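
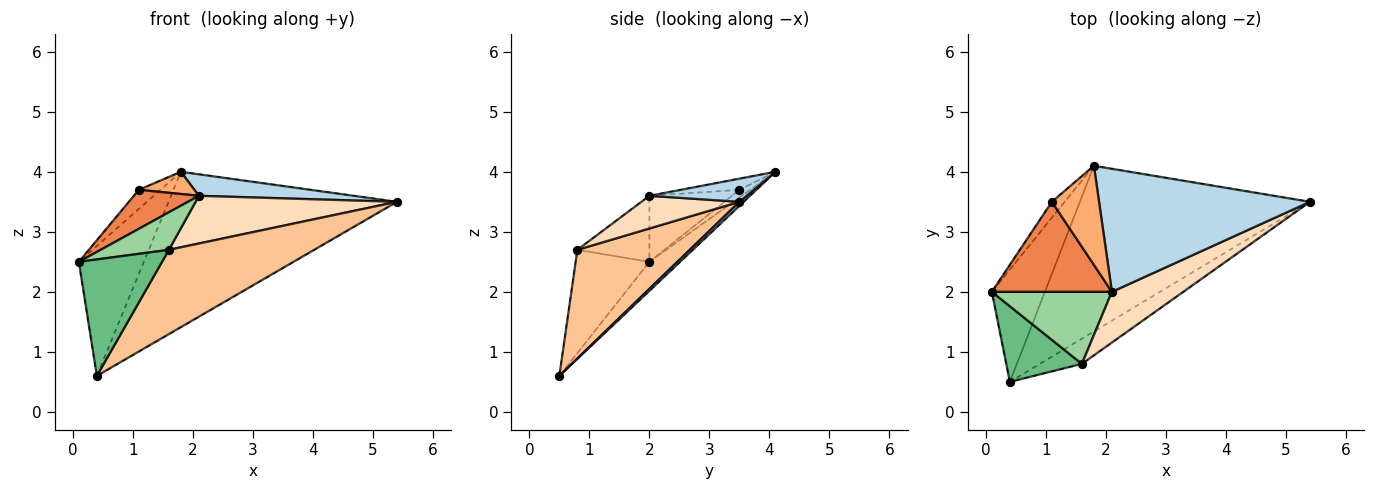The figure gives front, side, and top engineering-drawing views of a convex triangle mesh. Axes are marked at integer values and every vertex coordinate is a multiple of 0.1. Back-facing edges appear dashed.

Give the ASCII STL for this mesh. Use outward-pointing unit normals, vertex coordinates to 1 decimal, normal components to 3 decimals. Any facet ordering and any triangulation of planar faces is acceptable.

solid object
 facet normal -0.337 0.712 -0.616
  outer loop
   vertex 0.4 0.5 0.6
   vertex 0.1 2.0 2.5
   vertex 1.8 4.1 4.0
  endloop
 endfacet
 facet normal 0.013 0.684 -0.729
  outer loop
   vertex 0.4 0.5 0.6
   vertex 1.8 4.1 4.0
   vertex 5.4 3.5 3.5
  endloop
 endfacet
 facet normal 0.107 -0.171 0.979
  outer loop
   vertex 2.1 2.0 3.6
   vertex 5.4 3.5 3.5
   vertex 1.8 4.1 4.0
  endloop
 endfacet
 facet normal -0.359 0.717 -0.598
  outer loop
   vertex 1.1 3.5 3.7
   vertex 1.8 4.1 4.0
   vertex 0.1 2.0 2.5
  endloop
 endfacet
 facet normal -0.451 -0.355 0.819
  outer loop
   vertex 1.1 3.5 3.7
   vertex 0.1 2.0 2.5
   vertex 2.1 2.0 3.6
  endloop
 endfacet
 facet normal -0.225 -0.213 0.951
  outer loop
   vertex 1.1 3.5 3.7
   vertex 2.1 2.0 3.6
   vertex 1.8 4.1 4.0
  endloop
 endfacet
 facet normal 0.595 -0.770 -0.230
  outer loop
   vertex 1.6 0.8 2.7
   vertex 0.4 0.5 0.6
   vertex 5.4 3.5 3.5
  endloop
 endfacet
 facet normal 0.316 -0.650 0.691
  outer loop
   vertex 1.6 0.8 2.7
   vertex 5.4 3.5 3.5
   vertex 2.1 2.0 3.6
  endloop
 endfacet
 facet normal -0.597 -0.673 0.437
  outer loop
   vertex 1.6 0.8 2.7
   vertex 0.1 2.0 2.5
   vertex 0.4 0.5 0.6
  endloop
 endfacet
 facet normal -0.438 -0.415 0.797
  outer loop
   vertex 1.6 0.8 2.7
   vertex 2.1 2.0 3.6
   vertex 0.1 2.0 2.5
  endloop
 endfacet
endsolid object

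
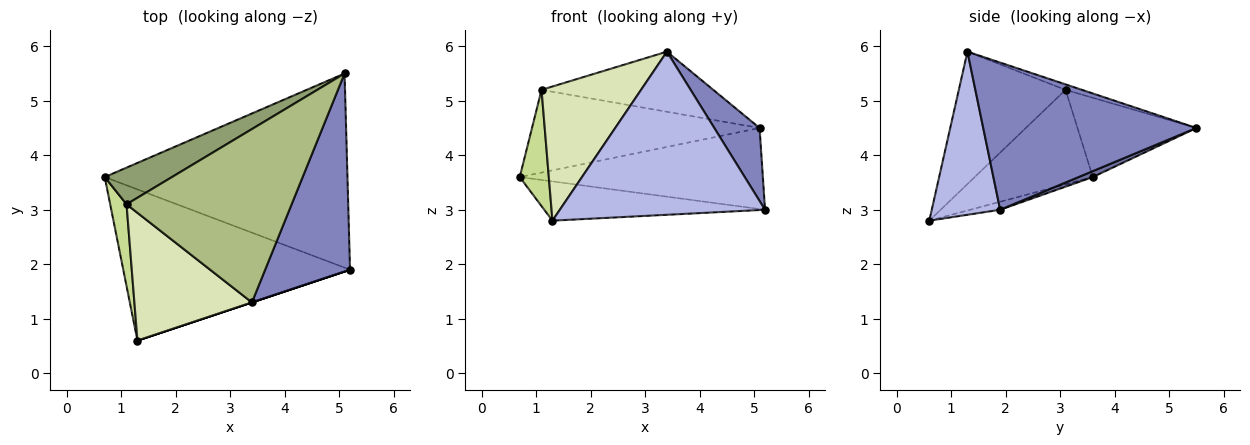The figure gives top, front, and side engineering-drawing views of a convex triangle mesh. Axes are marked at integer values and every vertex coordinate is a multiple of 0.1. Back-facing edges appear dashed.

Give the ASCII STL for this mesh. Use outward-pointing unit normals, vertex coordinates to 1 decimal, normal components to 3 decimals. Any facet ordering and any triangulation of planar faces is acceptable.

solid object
 facet normal 0.022 0.385 -0.923
  outer loop
   vertex 5.1 5.5 4.5
   vertex 5.2 1.9 3.0
   vertex 0.7 3.6 3.6
  endloop
 endfacet
 facet normal 0.852 -0.181 0.491
  outer loop
   vertex 3.4 1.3 5.9
   vertex 5.2 1.9 3.0
   vertex 5.1 5.5 4.5
  endloop
 endfacet
 facet normal -0.034 0.251 -0.967
  outer loop
   vertex 1.3 0.6 2.8
   vertex 0.7 3.6 3.6
   vertex 5.2 1.9 3.0
  endloop
 endfacet
 facet normal 0.316 -0.949 0.000
  outer loop
   vertex 1.3 0.6 2.8
   vertex 5.2 1.9 3.0
   vertex 3.4 1.3 5.9
  endloop
 endfacet
 facet normal -0.431 0.825 0.366
  outer loop
   vertex 1.1 3.1 5.2
   vertex 5.1 5.5 4.5
   vertex 0.7 3.6 3.6
  endloop
 endfacet
 facet normal -0.031 0.327 0.944
  outer loop
   vertex 1.1 3.1 5.2
   vertex 3.4 1.3 5.9
   vertex 5.1 5.5 4.5
  endloop
 endfacet
 facet normal -0.958 -0.236 0.166
  outer loop
   vertex 1.1 3.1 5.2
   vertex 0.7 3.6 3.6
   vertex 1.3 0.6 2.8
  endloop
 endfacet
 facet normal -0.613 -0.572 0.545
  outer loop
   vertex 1.1 3.1 5.2
   vertex 1.3 0.6 2.8
   vertex 3.4 1.3 5.9
  endloop
 endfacet
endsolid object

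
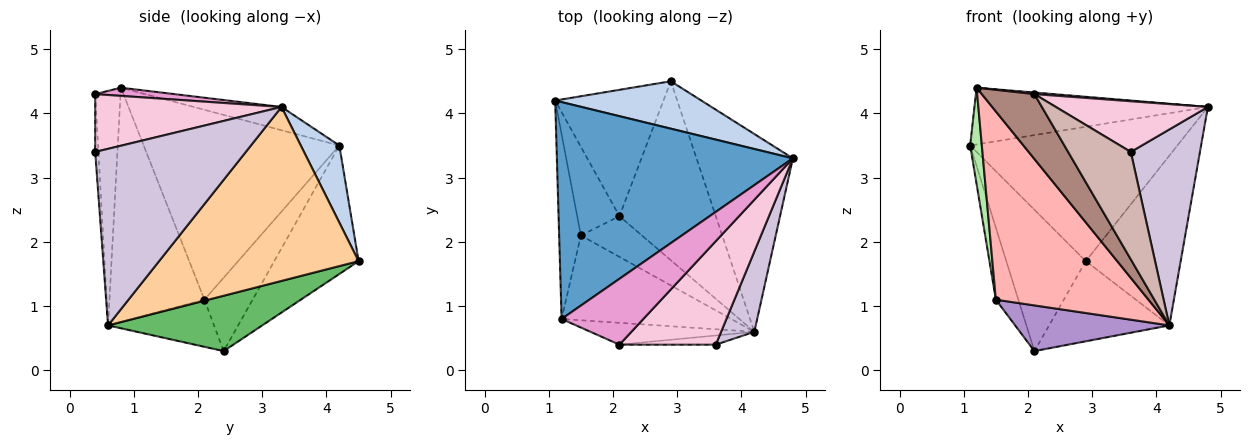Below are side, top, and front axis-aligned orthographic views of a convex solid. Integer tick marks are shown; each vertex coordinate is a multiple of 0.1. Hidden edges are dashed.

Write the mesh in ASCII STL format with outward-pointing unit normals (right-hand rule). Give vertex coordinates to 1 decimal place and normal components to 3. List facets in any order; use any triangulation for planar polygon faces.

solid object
 facet normal -0.095 0.252 0.963
  outer loop
   vertex 1.2 0.8 4.4
   vertex 4.8 3.3 4.1
   vertex 1.1 4.2 3.5
  endloop
 endfacet
 facet normal 0.173 0.929 0.328
  outer loop
   vertex 2.9 4.5 1.7
   vertex 1.1 4.2 3.5
   vertex 4.8 3.3 4.1
  endloop
 endfacet
 facet normal -0.620 0.585 -0.523
  outer loop
   vertex 2.9 4.5 1.7
   vertex 2.1 2.4 0.3
   vertex 1.1 4.2 3.5
  endloop
 endfacet
 facet normal 0.808 0.384 -0.447
  outer loop
   vertex 2.9 4.5 1.7
   vertex 4.8 3.3 4.1
   vertex 4.2 0.6 0.7
  endloop
 endfacet
 facet normal 0.464 0.362 -0.808
  outer loop
   vertex 2.9 4.5 1.7
   vertex 4.2 0.6 0.7
   vertex 2.1 2.4 0.3
  endloop
 endfacet
 facet normal -0.992 -0.059 -0.113
  outer loop
   vertex 1.5 2.1 1.1
   vertex 1.2 0.8 4.4
   vertex 1.1 4.2 3.5
  endloop
 endfacet
 facet normal -0.804 0.375 -0.462
  outer loop
   vertex 1.5 2.1 1.1
   vertex 1.1 4.2 3.5
   vertex 2.1 2.4 0.3
  endloop
 endfacet
 facet normal -0.493 -0.793 -0.357
  outer loop
   vertex 1.5 2.1 1.1
   vertex 4.2 0.6 0.7
   vertex 1.2 0.8 4.4
  endloop
 endfacet
 facet normal -0.457 -0.664 -0.592
  outer loop
   vertex 1.5 2.1 1.1
   vertex 2.1 2.4 0.3
   vertex 4.2 0.6 0.7
  endloop
 endfacet
 facet normal 0.896 -0.411 0.169
  outer loop
   vertex 3.6 0.4 3.4
   vertex 4.2 0.6 0.7
   vertex 4.8 3.3 4.1
  endloop
 endfacet
 facet normal -0.415 -0.862 -0.290
  outer loop
   vertex 2.1 0.4 4.3
   vertex 1.2 0.8 4.4
   vertex 4.2 0.6 0.7
  endloop
 endfacet
 facet normal -0.051 -0.995 -0.085
  outer loop
   vertex 2.1 0.4 4.3
   vertex 4.2 0.6 0.7
   vertex 3.6 0.4 3.4
  endloop
 endfacet
 facet normal 0.100 -0.024 0.995
  outer loop
   vertex 2.1 0.4 4.3
   vertex 4.8 3.3 4.1
   vertex 1.2 0.8 4.4
  endloop
 endfacet
 facet normal 0.474 -0.387 0.791
  outer loop
   vertex 2.1 0.4 4.3
   vertex 3.6 0.4 3.4
   vertex 4.8 3.3 4.1
  endloop
 endfacet
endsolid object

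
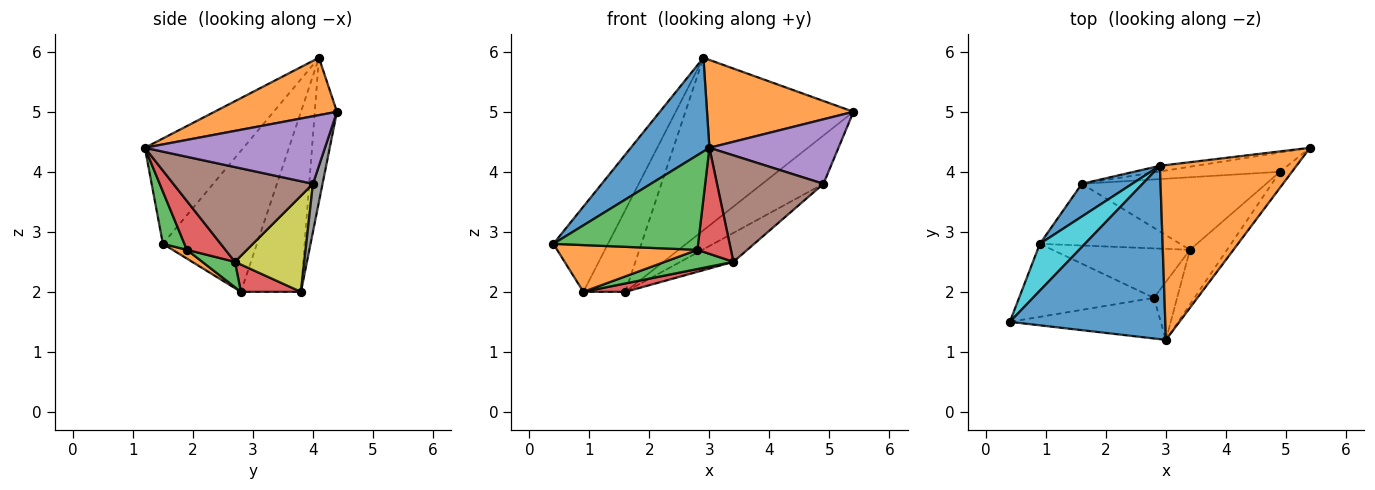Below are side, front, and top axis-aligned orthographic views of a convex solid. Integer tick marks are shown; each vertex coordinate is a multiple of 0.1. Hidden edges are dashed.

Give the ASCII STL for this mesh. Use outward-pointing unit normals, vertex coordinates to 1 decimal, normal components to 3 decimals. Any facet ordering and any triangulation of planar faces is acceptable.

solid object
 facet normal -0.512 -0.408 0.756
  outer loop
   vertex 2.9 4.1 5.9
   vertex 0.4 1.5 2.8
   vertex 3.0 1.2 4.4
  endloop
 endfacet
 facet normal 0.352 -0.421 0.836
  outer loop
   vertex 2.9 4.1 5.9
   vertex 3.0 1.2 4.4
   vertex 5.4 4.4 5.0
  endloop
 endfacet
 facet normal 0.135 -0.910 -0.391
  outer loop
   vertex 2.8 1.9 2.7
   vertex 3.0 1.2 4.4
   vertex 0.4 1.5 2.8
  endloop
 endfacet
 facet normal 0.711 -0.617 -0.338
  outer loop
   vertex 2.8 1.9 2.7
   vertex 3.4 2.7 2.5
   vertex 3.0 1.2 4.4
  endloop
 endfacet
 facet normal 0.804 -0.577 -0.143
  outer loop
   vertex 4.9 4.0 3.8
   vertex 5.4 4.4 5.0
   vertex 3.0 1.2 4.4
  endloop
 endfacet
 facet normal 0.759 -0.579 -0.297
  outer loop
   vertex 4.9 4.0 3.8
   vertex 3.0 1.2 4.4
   vertex 3.4 2.7 2.5
  endloop
 endfacet
 facet normal -0.131 0.991 -0.033
  outer loop
   vertex 1.6 3.8 2.0
   vertex 2.9 4.1 5.9
   vertex 5.4 4.4 5.0
  endloop
 endfacet
 facet normal 0.144 0.919 -0.366
  outer loop
   vertex 1.6 3.8 2.0
   vertex 5.4 4.4 5.0
   vertex 4.9 4.0 3.8
  endloop
 endfacet
 facet normal 0.436 0.333 -0.836
  outer loop
   vertex 1.6 3.8 2.0
   vertex 4.9 4.0 3.8
   vertex 3.4 2.7 2.5
  endloop
 endfacet
 facet normal -0.833 0.484 0.266
  outer loop
   vertex 0.9 2.8 2.0
   vertex 0.4 1.5 2.8
   vertex 2.9 4.1 5.9
  endloop
 endfacet
 facet normal -0.799 0.559 0.223
  outer loop
   vertex 0.9 2.8 2.0
   vertex 2.9 4.1 5.9
   vertex 1.6 3.8 2.0
  endloop
 endfacet
 facet normal 0.055 -0.538 -0.841
  outer loop
   vertex 0.9 2.8 2.0
   vertex 2.8 1.9 2.7
   vertex 0.4 1.5 2.8
  endloop
 endfacet
 facet normal 0.169 -0.357 -0.919
  outer loop
   vertex 0.9 2.8 2.0
   vertex 3.4 2.7 2.5
   vertex 2.8 1.9 2.7
  endloop
 endfacet
 facet normal 0.189 -0.133 -0.973
  outer loop
   vertex 0.9 2.8 2.0
   vertex 1.6 3.8 2.0
   vertex 3.4 2.7 2.5
  endloop
 endfacet
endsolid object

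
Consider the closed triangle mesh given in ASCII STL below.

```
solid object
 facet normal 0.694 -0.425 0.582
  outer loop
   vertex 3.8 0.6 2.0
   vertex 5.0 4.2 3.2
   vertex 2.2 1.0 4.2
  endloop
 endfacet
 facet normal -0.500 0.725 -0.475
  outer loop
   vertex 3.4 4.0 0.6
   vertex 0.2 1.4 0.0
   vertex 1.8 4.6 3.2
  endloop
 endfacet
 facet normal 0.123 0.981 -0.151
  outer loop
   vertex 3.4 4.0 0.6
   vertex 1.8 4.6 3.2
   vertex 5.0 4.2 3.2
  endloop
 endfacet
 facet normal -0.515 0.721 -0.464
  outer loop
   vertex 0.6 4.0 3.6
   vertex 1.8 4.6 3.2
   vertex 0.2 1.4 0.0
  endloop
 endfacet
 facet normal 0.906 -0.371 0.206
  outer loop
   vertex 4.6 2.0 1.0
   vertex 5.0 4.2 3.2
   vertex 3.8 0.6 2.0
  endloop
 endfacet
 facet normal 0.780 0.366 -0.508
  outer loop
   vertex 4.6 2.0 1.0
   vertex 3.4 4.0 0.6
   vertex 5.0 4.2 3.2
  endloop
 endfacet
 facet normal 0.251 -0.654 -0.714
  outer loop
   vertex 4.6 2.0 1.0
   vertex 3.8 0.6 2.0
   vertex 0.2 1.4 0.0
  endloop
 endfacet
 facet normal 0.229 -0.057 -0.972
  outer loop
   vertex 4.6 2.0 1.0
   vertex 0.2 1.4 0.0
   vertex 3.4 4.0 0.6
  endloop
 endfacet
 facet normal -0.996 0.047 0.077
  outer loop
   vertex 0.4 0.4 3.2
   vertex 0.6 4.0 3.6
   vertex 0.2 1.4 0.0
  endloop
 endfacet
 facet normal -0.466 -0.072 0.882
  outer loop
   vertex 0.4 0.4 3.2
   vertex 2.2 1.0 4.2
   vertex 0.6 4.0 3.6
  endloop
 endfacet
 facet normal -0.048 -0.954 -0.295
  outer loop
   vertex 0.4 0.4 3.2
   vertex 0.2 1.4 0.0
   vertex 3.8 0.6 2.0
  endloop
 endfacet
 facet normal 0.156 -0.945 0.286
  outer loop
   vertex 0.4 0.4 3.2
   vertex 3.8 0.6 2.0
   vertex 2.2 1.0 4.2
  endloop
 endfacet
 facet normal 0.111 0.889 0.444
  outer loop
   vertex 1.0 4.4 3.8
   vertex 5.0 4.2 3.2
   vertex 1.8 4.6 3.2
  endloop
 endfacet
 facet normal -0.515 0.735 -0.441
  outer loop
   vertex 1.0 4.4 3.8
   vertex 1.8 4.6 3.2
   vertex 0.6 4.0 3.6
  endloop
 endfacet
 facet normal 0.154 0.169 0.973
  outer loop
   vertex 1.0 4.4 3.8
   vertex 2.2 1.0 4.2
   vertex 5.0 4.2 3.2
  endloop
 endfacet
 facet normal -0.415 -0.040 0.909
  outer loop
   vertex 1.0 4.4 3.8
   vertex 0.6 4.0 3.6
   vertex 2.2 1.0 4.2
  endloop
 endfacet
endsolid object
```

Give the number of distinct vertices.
10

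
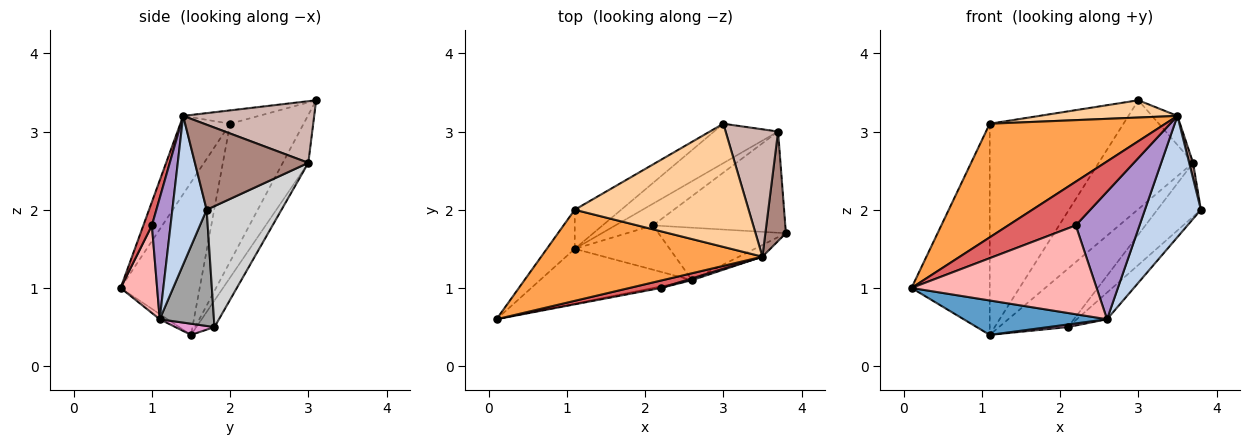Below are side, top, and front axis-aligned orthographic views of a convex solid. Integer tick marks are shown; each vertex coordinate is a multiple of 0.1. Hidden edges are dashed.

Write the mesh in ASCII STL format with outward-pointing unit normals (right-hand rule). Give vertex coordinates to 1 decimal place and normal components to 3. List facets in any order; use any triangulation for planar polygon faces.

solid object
 facet normal -0.029 -0.532 -0.846
  outer loop
   vertex 2.6 1.1 0.6
   vertex 0.1 0.6 1.0
   vertex 1.1 1.5 0.4
  endloop
 endfacet
 facet normal 0.521 -0.850 -0.082
  outer loop
   vertex 2.6 1.1 0.6
   vertex 3.8 1.7 2.0
   vertex 3.5 1.4 3.2
  endloop
 endfacet
 facet normal -0.216 -0.762 0.611
  outer loop
   vertex 1.1 2.0 3.1
   vertex 0.1 0.6 1.0
   vertex 3.5 1.4 3.2
  endloop
 endfacet
 facet normal -0.076 -0.138 0.987
  outer loop
   vertex 1.1 2.0 3.1
   vertex 3.5 1.4 3.2
   vertex 3.0 3.1 3.4
  endloop
 endfacet
 facet normal -0.705 0.697 -0.129
  outer loop
   vertex 1.1 2.0 3.1
   vertex 1.1 1.5 0.4
   vertex 0.1 0.6 1.0
  endloop
 endfacet
 facet normal -0.476 0.865 -0.160
  outer loop
   vertex 1.1 2.0 3.1
   vertex 3.0 3.1 3.4
   vertex 1.1 1.5 0.4
  endloop
 endfacet
 facet normal 0.124 -0.979 0.165
  outer loop
   vertex 2.2 1.0 1.8
   vertex 3.5 1.4 3.2
   vertex 0.1 0.6 1.0
  endloop
 endfacet
 facet normal 0.193 -0.981 -0.017
  outer loop
   vertex 2.2 1.0 1.8
   vertex 0.1 0.6 1.0
   vertex 2.6 1.1 0.6
  endloop
 endfacet
 facet normal 0.281 -0.960 0.014
  outer loop
   vertex 2.2 1.0 1.8
   vertex 2.6 1.1 0.6
   vertex 3.5 1.4 3.2
  endloop
 endfacet
 facet normal -0.247 0.911 -0.330
  outer loop
   vertex 3.7 3.0 2.6
   vertex 1.1 1.5 0.4
   vertex 3.0 3.1 3.4
  endloop
 endfacet
 facet normal 0.972 -0.034 0.235
  outer loop
   vertex 3.7 3.0 2.6
   vertex 3.5 1.4 3.2
   vertex 3.8 1.7 2.0
  endloop
 endfacet
 facet normal 0.753 0.146 0.641
  outer loop
   vertex 3.7 3.0 2.6
   vertex 3.0 3.1 3.4
   vertex 3.5 1.4 3.2
  endloop
 endfacet
 facet normal 0.117 -0.058 -0.991
  outer loop
   vertex 2.1 1.8 0.5
   vertex 2.6 1.1 0.6
   vertex 1.1 1.5 0.4
  endloop
 endfacet
 facet normal -0.239 0.910 -0.338
  outer loop
   vertex 2.1 1.8 0.5
   vertex 1.1 1.5 0.4
   vertex 3.7 3.0 2.6
  endloop
 endfacet
 facet normal 0.631 0.352 -0.692
  outer loop
   vertex 2.1 1.8 0.5
   vertex 3.8 1.7 2.0
   vertex 2.6 1.1 0.6
  endloop
 endfacet
 facet normal 0.628 0.365 -0.687
  outer loop
   vertex 2.1 1.8 0.5
   vertex 3.7 3.0 2.6
   vertex 3.8 1.7 2.0
  endloop
 endfacet
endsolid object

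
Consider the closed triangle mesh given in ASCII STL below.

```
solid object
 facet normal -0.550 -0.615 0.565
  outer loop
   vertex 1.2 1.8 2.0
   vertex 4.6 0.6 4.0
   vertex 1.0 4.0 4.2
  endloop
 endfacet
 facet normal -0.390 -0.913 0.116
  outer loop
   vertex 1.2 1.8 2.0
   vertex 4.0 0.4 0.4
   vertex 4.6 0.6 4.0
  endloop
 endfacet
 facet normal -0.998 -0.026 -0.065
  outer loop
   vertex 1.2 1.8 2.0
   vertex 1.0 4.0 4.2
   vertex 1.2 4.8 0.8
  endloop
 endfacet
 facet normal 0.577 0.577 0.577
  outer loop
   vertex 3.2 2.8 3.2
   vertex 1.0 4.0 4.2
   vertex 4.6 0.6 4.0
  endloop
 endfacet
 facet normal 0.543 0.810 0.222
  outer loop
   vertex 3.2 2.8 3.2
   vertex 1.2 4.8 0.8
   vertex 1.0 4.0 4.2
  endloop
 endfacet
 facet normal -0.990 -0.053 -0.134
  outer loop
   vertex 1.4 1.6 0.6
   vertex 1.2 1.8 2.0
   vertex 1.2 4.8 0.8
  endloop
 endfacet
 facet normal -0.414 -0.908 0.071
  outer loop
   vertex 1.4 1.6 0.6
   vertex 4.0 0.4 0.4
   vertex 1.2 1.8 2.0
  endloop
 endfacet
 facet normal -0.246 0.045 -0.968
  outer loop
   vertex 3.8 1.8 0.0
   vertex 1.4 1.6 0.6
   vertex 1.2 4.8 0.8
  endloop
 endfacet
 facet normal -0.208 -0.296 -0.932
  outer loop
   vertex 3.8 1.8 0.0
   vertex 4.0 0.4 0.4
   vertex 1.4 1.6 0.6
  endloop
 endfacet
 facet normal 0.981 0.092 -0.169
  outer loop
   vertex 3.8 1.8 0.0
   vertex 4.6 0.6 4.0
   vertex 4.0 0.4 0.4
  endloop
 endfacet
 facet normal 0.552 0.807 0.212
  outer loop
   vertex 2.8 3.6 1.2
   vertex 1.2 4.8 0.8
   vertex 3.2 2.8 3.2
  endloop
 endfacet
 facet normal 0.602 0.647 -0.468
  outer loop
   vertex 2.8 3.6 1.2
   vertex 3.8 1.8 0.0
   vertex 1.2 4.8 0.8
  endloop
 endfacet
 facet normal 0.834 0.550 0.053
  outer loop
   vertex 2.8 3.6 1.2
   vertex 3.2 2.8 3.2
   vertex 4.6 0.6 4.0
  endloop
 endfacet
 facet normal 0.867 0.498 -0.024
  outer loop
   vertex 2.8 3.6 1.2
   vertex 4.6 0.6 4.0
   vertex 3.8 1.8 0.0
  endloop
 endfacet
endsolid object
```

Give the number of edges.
21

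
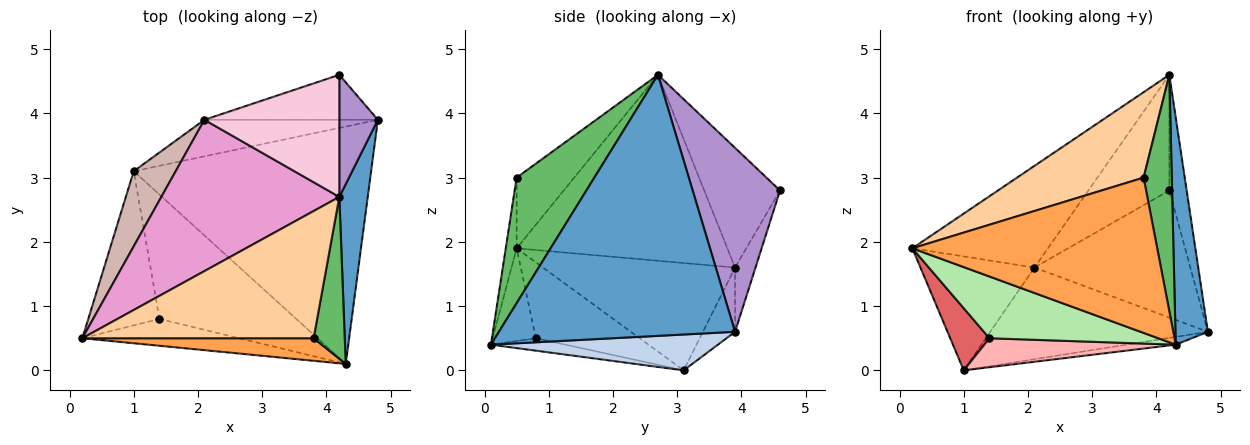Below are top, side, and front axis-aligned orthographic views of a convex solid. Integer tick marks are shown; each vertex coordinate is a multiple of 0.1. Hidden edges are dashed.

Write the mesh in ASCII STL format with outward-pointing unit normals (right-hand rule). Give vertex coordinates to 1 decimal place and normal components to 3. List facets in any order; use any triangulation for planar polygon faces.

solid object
 facet normal 0.985 -0.135 0.107
  outer loop
   vertex 4.2 2.7 4.6
   vertex 4.3 0.1 0.4
   vertex 4.8 3.9 0.6
  endloop
 endfacet
 facet normal 0.149 0.032 -0.988
  outer loop
   vertex 1.0 3.1 0.0
   vertex 4.8 3.9 0.6
   vertex 4.3 0.1 0.4
  endloop
 endfacet
 facet normal -0.044 -0.989 0.144
  outer loop
   vertex 3.8 0.5 3.0
   vertex 0.2 0.5 1.9
   vertex 4.3 0.1 0.4
  endloop
 endfacet
 facet normal -0.246 -0.540 0.805
  outer loop
   vertex 3.8 0.5 3.0
   vertex 4.2 2.7 4.6
   vertex 0.2 0.5 1.9
  endloop
 endfacet
 facet normal 0.916 -0.332 0.227
  outer loop
   vertex 3.8 0.5 3.0
   vertex 4.3 0.1 0.4
   vertex 4.2 2.7 4.6
  endloop
 endfacet
 facet normal -0.229 -0.893 -0.388
  outer loop
   vertex 1.4 0.8 0.5
   vertex 4.3 0.1 0.4
   vertex 0.2 0.5 1.9
  endloop
 endfacet
 facet normal -0.703 -0.266 -0.660
  outer loop
   vertex 1.4 0.8 0.5
   vertex 0.2 0.5 1.9
   vertex 1.0 3.1 0.0
  endloop
 endfacet
 facet normal -0.088 -0.226 -0.970
  outer loop
   vertex 1.4 0.8 0.5
   vertex 1.0 3.1 0.0
   vertex 4.3 0.1 0.4
  endloop
 endfacet
 facet normal 0.961 0.191 0.201
  outer loop
   vertex 4.2 4.6 2.8
   vertex 4.2 2.7 4.6
   vertex 4.8 3.9 0.6
  endloop
 endfacet
 facet normal -0.136 0.920 -0.367
  outer loop
   vertex 2.1 3.9 1.6
   vertex 4.8 3.9 0.6
   vertex 1.0 3.1 0.0
  endloop
 endfacet
 facet normal -0.123 0.936 -0.331
  outer loop
   vertex 2.1 3.9 1.6
   vertex 4.2 4.6 2.8
   vertex 4.8 3.9 0.6
  endloop
 endfacet
 facet normal -0.815 0.484 0.319
  outer loop
   vertex 2.1 3.9 1.6
   vertex 1.0 3.1 0.0
   vertex 0.2 0.5 1.9
  endloop
 endfacet
 facet normal -0.655 0.421 0.627
  outer loop
   vertex 2.1 3.9 1.6
   vertex 0.2 0.5 1.9
   vertex 4.2 2.7 4.6
  endloop
 endfacet
 facet normal -0.541 0.578 0.610
  outer loop
   vertex 2.1 3.9 1.6
   vertex 4.2 2.7 4.6
   vertex 4.2 4.6 2.8
  endloop
 endfacet
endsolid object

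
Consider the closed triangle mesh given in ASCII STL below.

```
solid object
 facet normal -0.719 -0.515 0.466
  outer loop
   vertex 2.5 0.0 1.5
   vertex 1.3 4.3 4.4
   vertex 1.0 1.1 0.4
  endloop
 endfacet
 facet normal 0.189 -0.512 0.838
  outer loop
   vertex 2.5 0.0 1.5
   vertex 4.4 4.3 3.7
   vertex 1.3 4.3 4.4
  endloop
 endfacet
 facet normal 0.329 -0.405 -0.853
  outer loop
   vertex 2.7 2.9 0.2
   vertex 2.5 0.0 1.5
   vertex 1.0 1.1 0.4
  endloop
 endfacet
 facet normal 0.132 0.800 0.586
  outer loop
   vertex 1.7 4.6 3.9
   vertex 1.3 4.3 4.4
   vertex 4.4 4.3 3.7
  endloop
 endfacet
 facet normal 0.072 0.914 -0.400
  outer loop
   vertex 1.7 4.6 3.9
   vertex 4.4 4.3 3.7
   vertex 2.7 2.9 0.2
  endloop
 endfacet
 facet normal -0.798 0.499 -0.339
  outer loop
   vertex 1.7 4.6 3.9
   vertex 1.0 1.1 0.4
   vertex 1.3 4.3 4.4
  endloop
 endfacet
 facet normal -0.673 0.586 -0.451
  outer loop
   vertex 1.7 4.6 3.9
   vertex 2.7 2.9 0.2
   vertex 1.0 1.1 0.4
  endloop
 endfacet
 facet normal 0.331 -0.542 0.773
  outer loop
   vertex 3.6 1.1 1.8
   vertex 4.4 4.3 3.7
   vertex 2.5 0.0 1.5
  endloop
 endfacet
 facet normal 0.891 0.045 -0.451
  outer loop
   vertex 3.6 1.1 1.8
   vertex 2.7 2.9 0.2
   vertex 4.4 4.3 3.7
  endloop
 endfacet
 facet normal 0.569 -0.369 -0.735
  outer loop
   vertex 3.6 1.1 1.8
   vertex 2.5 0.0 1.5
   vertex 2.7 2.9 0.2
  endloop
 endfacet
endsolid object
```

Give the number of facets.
10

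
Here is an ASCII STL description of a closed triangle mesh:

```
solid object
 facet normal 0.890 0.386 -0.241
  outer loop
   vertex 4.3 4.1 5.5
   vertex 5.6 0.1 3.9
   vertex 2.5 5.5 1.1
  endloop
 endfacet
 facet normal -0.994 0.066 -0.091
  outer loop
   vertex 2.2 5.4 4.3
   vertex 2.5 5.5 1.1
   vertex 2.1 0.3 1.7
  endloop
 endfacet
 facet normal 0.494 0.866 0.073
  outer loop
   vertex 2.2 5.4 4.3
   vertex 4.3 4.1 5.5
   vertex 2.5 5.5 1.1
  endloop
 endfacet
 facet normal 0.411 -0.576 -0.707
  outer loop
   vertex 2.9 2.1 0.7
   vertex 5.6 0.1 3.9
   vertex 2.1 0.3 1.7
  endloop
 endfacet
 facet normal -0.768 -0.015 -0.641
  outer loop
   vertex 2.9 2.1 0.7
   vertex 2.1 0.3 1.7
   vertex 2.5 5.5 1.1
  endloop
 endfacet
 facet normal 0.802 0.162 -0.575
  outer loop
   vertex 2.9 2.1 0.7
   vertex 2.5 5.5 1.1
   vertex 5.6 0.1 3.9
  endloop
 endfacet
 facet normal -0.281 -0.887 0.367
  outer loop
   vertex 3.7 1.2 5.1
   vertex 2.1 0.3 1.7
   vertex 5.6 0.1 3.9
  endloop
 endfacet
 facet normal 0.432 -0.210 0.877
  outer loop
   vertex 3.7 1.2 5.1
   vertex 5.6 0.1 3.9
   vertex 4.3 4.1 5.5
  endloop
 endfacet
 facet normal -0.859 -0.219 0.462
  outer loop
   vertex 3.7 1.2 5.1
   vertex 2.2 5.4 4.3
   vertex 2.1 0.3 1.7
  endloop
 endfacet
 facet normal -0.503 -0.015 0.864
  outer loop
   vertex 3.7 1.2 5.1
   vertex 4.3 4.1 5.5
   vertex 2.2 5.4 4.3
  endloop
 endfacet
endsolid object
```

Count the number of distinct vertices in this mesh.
7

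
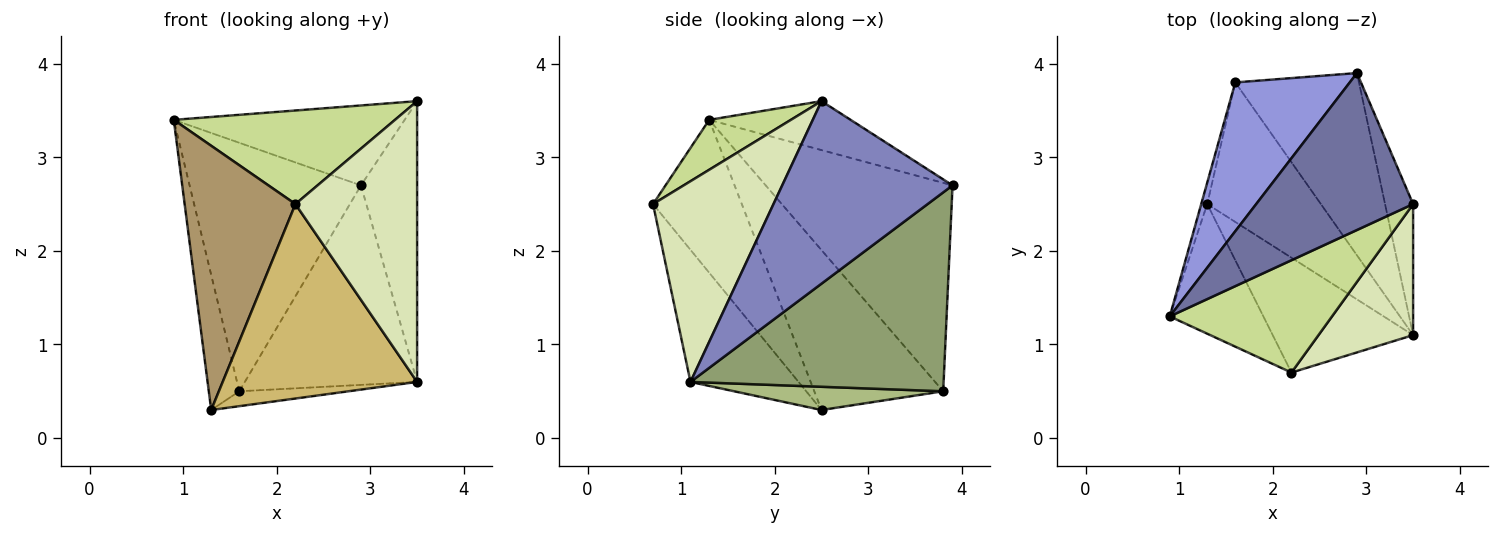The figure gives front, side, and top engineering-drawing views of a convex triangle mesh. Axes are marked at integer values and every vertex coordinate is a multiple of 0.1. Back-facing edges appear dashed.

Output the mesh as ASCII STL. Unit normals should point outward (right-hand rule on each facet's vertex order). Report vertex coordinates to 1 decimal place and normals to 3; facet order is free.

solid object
 facet normal -0.268 0.437 0.859
  outer loop
   vertex 3.5 2.5 3.6
   vertex 2.9 3.9 2.7
   vertex 0.9 1.3 3.4
  endloop
 endfacet
 facet normal 0.940 0.310 -0.145
  outer loop
   vertex 3.5 2.5 3.6
   vertex 3.5 1.1 0.6
   vertex 2.9 3.9 2.7
  endloop
 endfacet
 facet normal -0.683 0.627 0.375
  outer loop
   vertex 1.6 3.8 0.5
   vertex 0.9 1.3 3.4
   vertex 2.9 3.9 2.7
  endloop
 endfacet
 facet normal -0.973 0.230 -0.036
  outer loop
   vertex 1.6 3.8 0.5
   vertex 1.3 2.5 0.3
   vertex 0.9 1.3 3.4
  endloop
 endfacet
 facet normal 0.735 0.500 -0.457
  outer loop
   vertex 1.6 3.8 0.5
   vertex 2.9 3.9 2.7
   vertex 3.5 1.1 0.6
  endloop
 endfacet
 facet normal 0.199 0.104 -0.974
  outer loop
   vertex 1.6 3.8 0.5
   vertex 3.5 1.1 0.6
   vertex 1.3 2.5 0.3
  endloop
 endfacet
 facet normal 0.230 -0.623 0.748
  outer loop
   vertex 2.2 0.7 2.5
   vertex 3.5 2.5 3.6
   vertex 0.9 1.3 3.4
  endloop
 endfacet
 facet normal 0.668 -0.675 0.315
  outer loop
   vertex 2.2 0.7 2.5
   vertex 3.5 1.1 0.6
   vertex 3.5 2.5 3.6
  endloop
 endfacet
 facet normal -0.584 -0.729 -0.357
  outer loop
   vertex 2.2 0.7 2.5
   vertex 0.9 1.3 3.4
   vertex 1.3 2.5 0.3
  endloop
 endfacet
 facet normal -0.432 -0.777 -0.459
  outer loop
   vertex 2.2 0.7 2.5
   vertex 1.3 2.5 0.3
   vertex 3.5 1.1 0.6
  endloop
 endfacet
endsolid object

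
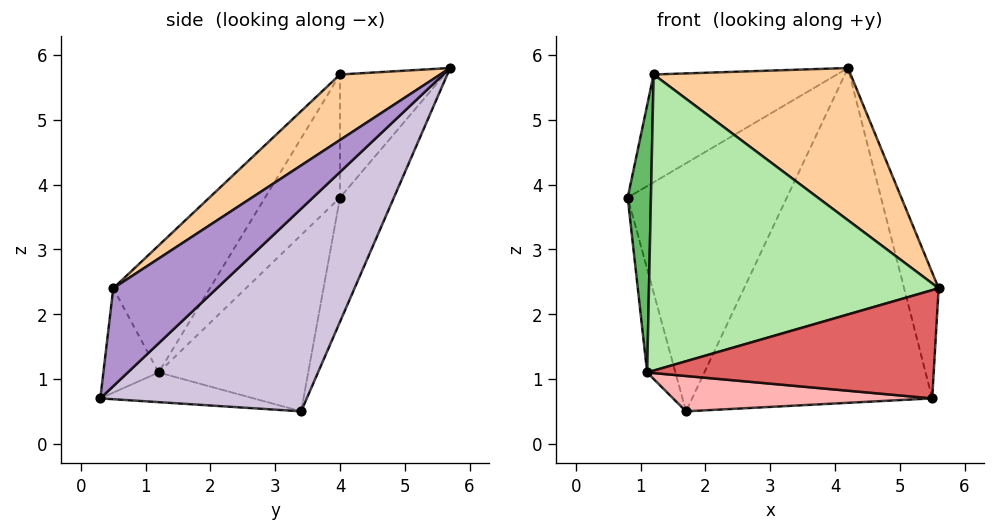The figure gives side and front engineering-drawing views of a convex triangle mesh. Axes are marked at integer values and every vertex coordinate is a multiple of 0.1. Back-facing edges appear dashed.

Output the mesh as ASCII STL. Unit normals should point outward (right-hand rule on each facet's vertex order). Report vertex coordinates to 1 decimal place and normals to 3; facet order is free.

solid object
 facet normal -0.311 0.917 -0.251
  outer loop
   vertex 1.7 3.4 0.5
   vertex 0.8 4.0 3.8
   vertex 4.2 5.7 5.8
  endloop
 endfacet
 facet normal -0.941 0.178 -0.289
  outer loop
   vertex 1.1 1.2 1.1
   vertex 0.8 4.0 3.8
   vertex 1.7 3.4 0.5
  endloop
 endfacet
 facet normal -0.493 0.864 0.104
  outer loop
   vertex 1.2 4.0 5.7
   vertex 4.2 5.7 5.8
   vertex 0.8 4.0 3.8
  endloop
 endfacet
 facet normal 0.246 -0.483 0.840
  outer loop
   vertex 1.2 4.0 5.7
   vertex 5.6 0.5 2.4
   vertex 4.2 5.7 5.8
  endloop
 endfacet
 facet normal -0.936 -0.290 0.197
  outer loop
   vertex 1.2 4.0 5.7
   vertex 0.8 4.0 3.8
   vertex 1.1 1.2 1.1
  endloop
 endfacet
 facet normal -0.273 -0.819 0.504
  outer loop
   vertex 1.2 4.0 5.7
   vertex 1.1 1.2 1.1
   vertex 5.6 0.5 2.4
  endloop
 endfacet
 facet normal -0.188 -0.974 0.126
  outer loop
   vertex 5.5 0.3 0.7
   vertex 5.6 0.5 2.4
   vertex 1.1 1.2 1.1
  endloop
 endfacet
 facet normal -0.134 -0.227 -0.965
  outer loop
   vertex 5.5 0.3 0.7
   vertex 1.1 1.2 1.1
   vertex 1.7 3.4 0.5
  endloop
 endfacet
 facet normal 0.945 0.315 -0.093
  outer loop
   vertex 5.5 0.3 0.7
   vertex 4.2 5.7 5.8
   vertex 5.6 0.5 2.4
  endloop
 endfacet
 facet normal 0.550 0.640 -0.537
  outer loop
   vertex 5.5 0.3 0.7
   vertex 1.7 3.4 0.5
   vertex 4.2 5.7 5.8
  endloop
 endfacet
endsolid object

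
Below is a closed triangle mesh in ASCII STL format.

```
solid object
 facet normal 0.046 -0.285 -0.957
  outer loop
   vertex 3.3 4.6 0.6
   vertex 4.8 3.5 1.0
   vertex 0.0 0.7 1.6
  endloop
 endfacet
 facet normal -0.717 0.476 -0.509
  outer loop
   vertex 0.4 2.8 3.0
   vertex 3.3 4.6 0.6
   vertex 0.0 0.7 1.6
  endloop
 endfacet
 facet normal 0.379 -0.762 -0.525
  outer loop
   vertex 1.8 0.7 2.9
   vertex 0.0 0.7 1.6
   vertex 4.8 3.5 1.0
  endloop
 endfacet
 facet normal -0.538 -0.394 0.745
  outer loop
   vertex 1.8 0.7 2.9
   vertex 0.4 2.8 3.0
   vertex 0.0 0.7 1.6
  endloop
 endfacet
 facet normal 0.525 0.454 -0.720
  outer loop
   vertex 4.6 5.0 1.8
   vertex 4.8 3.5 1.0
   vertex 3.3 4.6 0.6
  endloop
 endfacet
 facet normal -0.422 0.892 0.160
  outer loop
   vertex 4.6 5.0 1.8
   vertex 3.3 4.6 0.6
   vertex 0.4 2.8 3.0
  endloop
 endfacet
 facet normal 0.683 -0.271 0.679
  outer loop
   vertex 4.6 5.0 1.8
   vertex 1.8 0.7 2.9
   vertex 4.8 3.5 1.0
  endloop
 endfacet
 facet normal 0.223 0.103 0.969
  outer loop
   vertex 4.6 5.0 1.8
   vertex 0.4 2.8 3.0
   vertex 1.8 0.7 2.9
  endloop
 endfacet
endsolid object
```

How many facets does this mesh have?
8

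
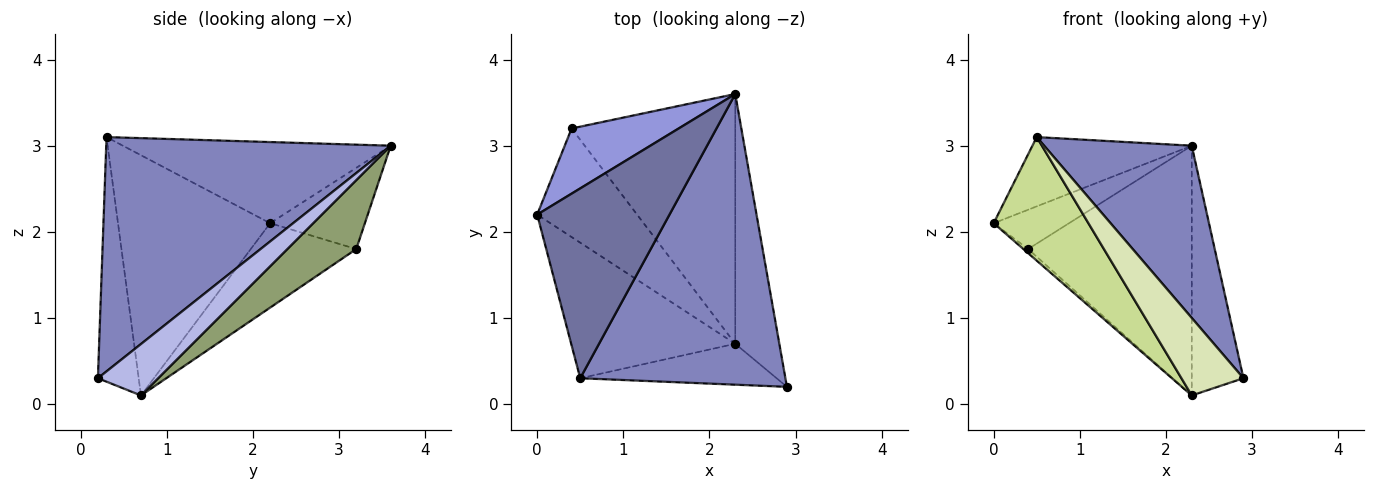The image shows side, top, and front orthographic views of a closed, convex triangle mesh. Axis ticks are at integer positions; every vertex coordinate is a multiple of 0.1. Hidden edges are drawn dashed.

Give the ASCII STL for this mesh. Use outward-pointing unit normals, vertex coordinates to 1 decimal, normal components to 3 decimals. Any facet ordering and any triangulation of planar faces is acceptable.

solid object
 facet normal -0.499 0.297 0.814
  outer loop
   vertex 0.5 0.3 3.1
   vertex 2.3 3.6 3.0
   vertex 0.0 2.2 2.1
  endloop
 endfacet
 facet normal 0.701 -0.364 0.614
  outer loop
   vertex 0.5 0.3 3.1
   vertex 2.9 0.2 0.3
   vertex 2.3 3.6 3.0
  endloop
 endfacet
 facet normal -0.545 0.433 0.718
  outer loop
   vertex 0.4 3.2 1.8
   vertex 0.0 2.2 2.1
   vertex 2.3 3.6 3.0
  endloop
 endfacet
 facet normal 0.636 0.545 -0.545
  outer loop
   vertex 2.3 0.7 0.1
   vertex 2.3 3.6 3.0
   vertex 2.9 0.2 0.3
  endloop
 endfacet
 facet normal 0.285 0.678 -0.678
  outer loop
   vertex 2.3 0.7 0.1
   vertex 0.4 3.2 1.8
   vertex 2.3 3.6 3.0
  endloop
 endfacet
 facet normal -0.645 0.029 -0.764
  outer loop
   vertex 2.3 0.7 0.1
   vertex 0.0 2.2 2.1
   vertex 0.4 3.2 1.8
  endloop
 endfacet
 facet normal -0.734 -0.457 -0.502
  outer loop
   vertex 2.3 0.7 0.1
   vertex 0.5 0.3 3.1
   vertex 0.0 2.2 2.1
  endloop
 endfacet
 facet normal -0.503 -0.765 -0.404
  outer loop
   vertex 2.3 0.7 0.1
   vertex 2.9 0.2 0.3
   vertex 0.5 0.3 3.1
  endloop
 endfacet
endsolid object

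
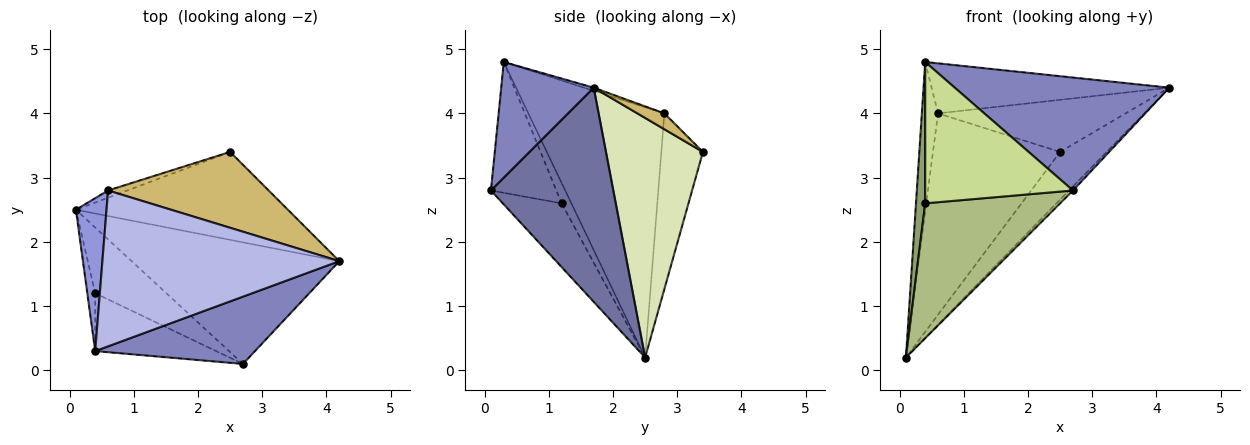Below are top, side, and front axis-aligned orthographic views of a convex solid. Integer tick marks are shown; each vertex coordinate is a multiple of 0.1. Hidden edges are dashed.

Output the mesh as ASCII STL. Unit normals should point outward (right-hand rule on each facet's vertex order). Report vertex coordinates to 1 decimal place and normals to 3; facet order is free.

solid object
 facet normal 0.718 0.023 -0.696
  outer loop
   vertex 2.7 0.1 2.8
   vertex 0.1 2.5 0.2
   vertex 4.2 1.7 4.4
  endloop
 endfacet
 facet normal 0.347 -0.806 0.480
  outer loop
   vertex 2.7 0.1 2.8
   vertex 4.2 1.7 4.4
   vertex 0.4 0.3 4.8
  endloop
 endfacet
 facet normal -0.986 0.117 0.120
  outer loop
   vertex 0.6 2.8 4.0
   vertex 0.1 2.5 0.2
   vertex 0.4 0.3 4.8
  endloop
 endfacet
 facet normal -0.012 0.306 0.952
  outer loop
   vertex 0.6 2.8 4.0
   vertex 0.4 0.3 4.8
   vertex 4.2 1.7 4.4
  endloop
 endfacet
 facet normal -0.701 -0.660 -0.270
  outer loop
   vertex 0.4 1.2 2.6
   vertex 0.4 0.3 4.8
   vertex 0.1 2.5 0.2
  endloop
 endfacet
 facet normal -0.365 -0.837 -0.408
  outer loop
   vertex 0.4 1.2 2.6
   vertex 0.1 2.5 0.2
   vertex 2.7 0.1 2.8
  endloop
 endfacet
 facet normal -0.379 -0.856 -0.350
  outer loop
   vertex 0.4 1.2 2.6
   vertex 2.7 0.1 2.8
   vertex 0.4 0.3 4.8
  endloop
 endfacet
 facet normal 0.705 0.338 -0.624
  outer loop
   vertex 2.5 3.4 3.4
   vertex 4.2 1.7 4.4
   vertex 0.1 2.5 0.2
  endloop
 endfacet
 facet normal -0.311 0.950 -0.034
  outer loop
   vertex 2.5 3.4 3.4
   vertex 0.1 2.5 0.2
   vertex 0.6 2.8 4.0
  endloop
 endfacet
 facet normal 0.081 0.564 0.821
  outer loop
   vertex 2.5 3.4 3.4
   vertex 0.6 2.8 4.0
   vertex 4.2 1.7 4.4
  endloop
 endfacet
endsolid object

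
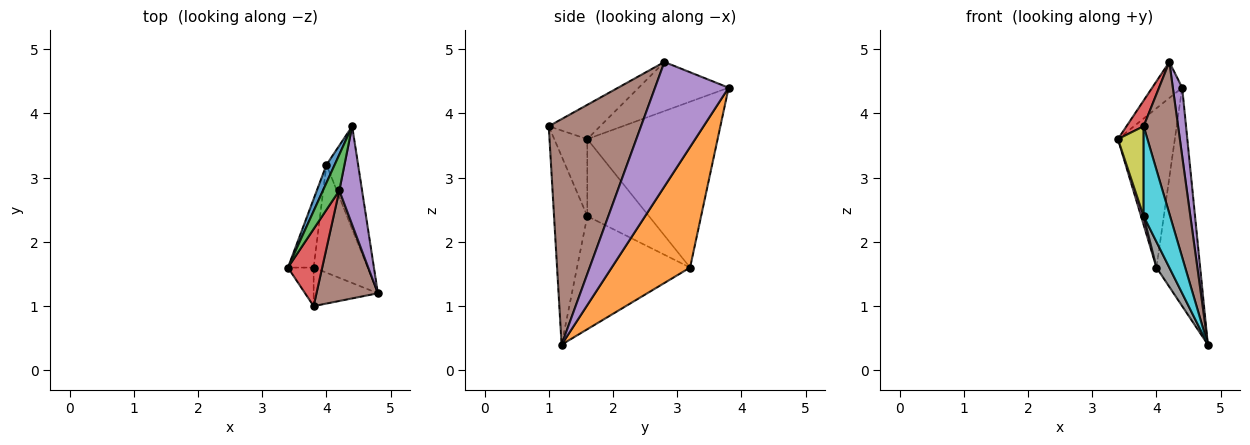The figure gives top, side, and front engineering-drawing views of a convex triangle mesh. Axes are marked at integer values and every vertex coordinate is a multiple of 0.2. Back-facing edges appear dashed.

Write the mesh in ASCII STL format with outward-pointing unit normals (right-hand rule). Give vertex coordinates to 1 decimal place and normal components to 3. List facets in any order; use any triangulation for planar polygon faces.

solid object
 facet normal -0.916 0.400 0.045
  outer loop
   vertex 4.0 3.2 1.6
   vertex 3.4 1.6 3.6
   vertex 4.4 3.8 4.4
  endloop
 endfacet
 facet normal 0.851 0.475 -0.223
  outer loop
   vertex 4.0 3.2 1.6
   vertex 4.4 3.8 4.4
   vertex 4.8 1.2 0.4
  endloop
 endfacet
 facet normal -0.905 0.302 0.302
  outer loop
   vertex 4.2 2.8 4.8
   vertex 4.4 3.8 4.4
   vertex 3.4 1.6 3.6
  endloop
 endfacet
 facet normal -0.688 -0.229 0.688
  outer loop
   vertex 4.2 2.8 4.8
   vertex 3.4 1.6 3.6
   vertex 3.8 1.0 3.8
  endloop
 endfacet
 facet normal 0.976 -0.124 0.178
  outer loop
   vertex 4.2 2.8 4.8
   vertex 4.8 1.2 0.4
   vertex 4.4 3.8 4.4
  endloop
 endfacet
 facet normal 0.908 -0.339 0.247
  outer loop
   vertex 4.2 2.8 4.8
   vertex 3.8 1.0 3.8
   vertex 4.8 1.2 0.4
  endloop
 endfacet
 facet normal -0.948 -0.039 -0.316
  outer loop
   vertex 3.8 1.6 2.4
   vertex 3.4 1.6 3.6
   vertex 4.0 3.2 1.6
  endloop
 endfacet
 facet normal -0.898 -0.102 -0.428
  outer loop
   vertex 3.8 1.6 2.4
   vertex 4.0 3.2 1.6
   vertex 4.8 1.2 0.4
  endloop
 endfacet
 facet normal -0.763 -0.594 -0.254
  outer loop
   vertex 3.8 1.6 2.4
   vertex 3.8 1.0 3.8
   vertex 3.4 1.6 3.6
  endloop
 endfacet
 facet normal -0.756 -0.601 -0.258
  outer loop
   vertex 3.8 1.6 2.4
   vertex 4.8 1.2 0.4
   vertex 3.8 1.0 3.8
  endloop
 endfacet
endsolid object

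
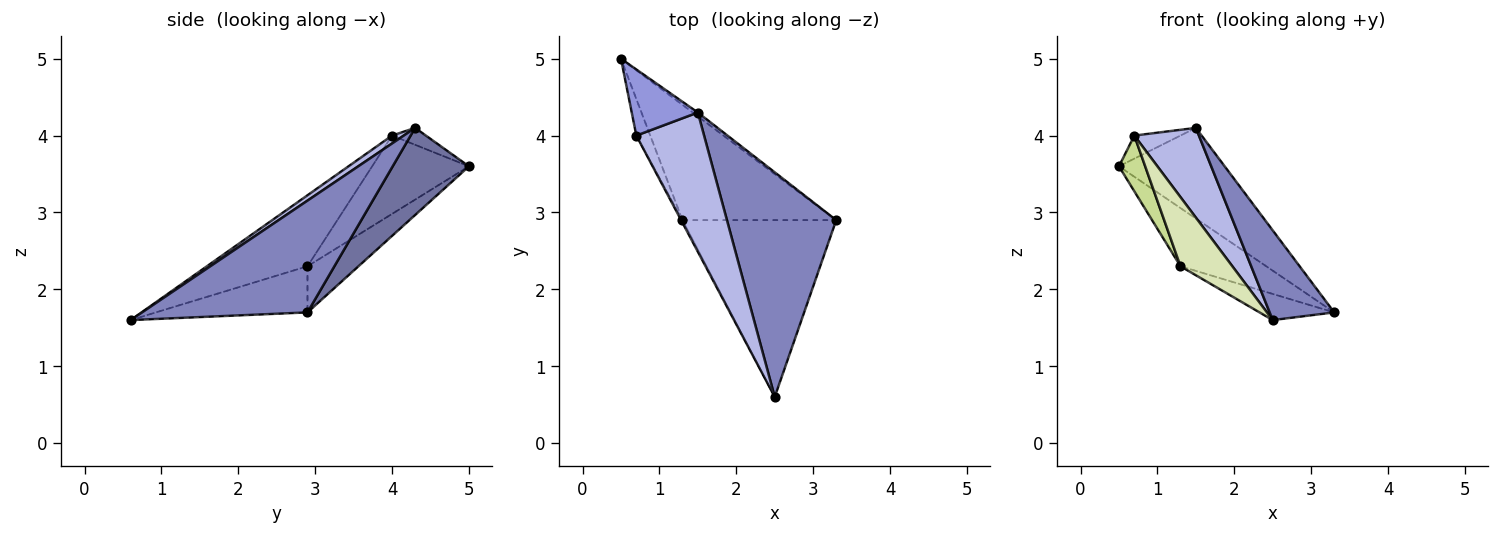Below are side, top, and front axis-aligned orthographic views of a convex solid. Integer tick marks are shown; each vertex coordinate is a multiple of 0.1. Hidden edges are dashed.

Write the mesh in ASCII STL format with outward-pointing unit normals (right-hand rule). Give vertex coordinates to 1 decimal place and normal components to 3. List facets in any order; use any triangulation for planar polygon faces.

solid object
 facet normal 0.585 0.811 -0.034
  outer loop
   vertex 1.5 4.3 4.1
   vertex 3.3 2.9 1.7
   vertex 0.5 5.0 3.6
  endloop
 endfacet
 facet normal 0.689 -0.269 0.673
  outer loop
   vertex 1.5 4.3 4.1
   vertex 2.5 0.6 1.6
   vertex 3.3 2.9 1.7
  endloop
 endfacet
 facet normal -0.235 0.320 0.918
  outer loop
   vertex 0.7 4.0 4.0
   vertex 1.5 4.3 4.1
   vertex 0.5 5.0 3.6
  endloop
 endfacet
 facet normal 0.098 -0.539 0.837
  outer loop
   vertex 0.7 4.0 4.0
   vertex 2.5 0.6 1.6
   vertex 1.5 4.3 4.1
  endloop
 endfacet
 facet normal -0.259 0.435 -0.862
  outer loop
   vertex 1.3 2.9 2.3
   vertex 0.5 5.0 3.6
   vertex 3.3 2.9 1.7
  endloop
 endfacet
 facet normal -0.285 0.140 -0.948
  outer loop
   vertex 1.3 2.9 2.3
   vertex 3.3 2.9 1.7
   vertex 2.5 0.6 1.6
  endloop
 endfacet
 facet normal -0.951 -0.258 -0.169
  outer loop
   vertex 1.3 2.9 2.3
   vertex 0.7 4.0 4.0
   vertex 0.5 5.0 3.6
  endloop
 endfacet
 facet normal -0.889 -0.458 -0.017
  outer loop
   vertex 1.3 2.9 2.3
   vertex 2.5 0.6 1.6
   vertex 0.7 4.0 4.0
  endloop
 endfacet
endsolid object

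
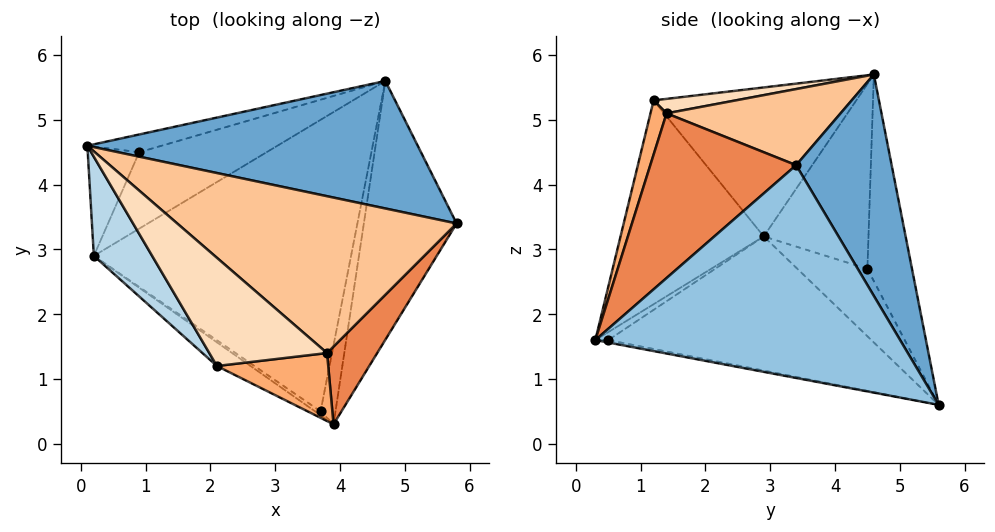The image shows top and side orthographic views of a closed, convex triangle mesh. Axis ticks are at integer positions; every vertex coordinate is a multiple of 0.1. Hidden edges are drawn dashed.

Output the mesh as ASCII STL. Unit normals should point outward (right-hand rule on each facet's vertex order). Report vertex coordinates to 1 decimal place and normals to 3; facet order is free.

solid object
 facet normal 0.285 0.859 0.426
  outer loop
   vertex 4.7 5.6 0.6
   vertex 0.1 4.6 5.7
   vertex 5.8 3.4 4.3
  endloop
 endfacet
 facet normal 0.896 -0.209 -0.391
  outer loop
   vertex 4.7 5.6 0.6
   vertex 5.8 3.4 4.3
   vertex 3.9 0.3 1.6
  endloop
 endfacet
 facet normal -0.802 -0.509 0.314
  outer loop
   vertex 0.2 2.9 3.2
   vertex 2.1 1.2 5.3
   vertex 0.1 4.6 5.7
  endloop
 endfacet
 facet normal -0.600 -0.794 -0.099
  outer loop
   vertex 0.2 2.9 3.2
   vertex 3.9 0.3 1.6
   vertex 2.1 1.2 5.3
  endloop
 endfacet
 facet normal 0.732 -0.643 0.223
  outer loop
   vertex 3.8 1.4 5.1
   vertex 3.9 0.3 1.6
   vertex 5.8 3.4 4.3
  endloop
 endfacet
 facet normal 0.146 -0.943 0.300
  outer loop
   vertex 3.8 1.4 5.1
   vertex 2.1 1.2 5.3
   vertex 3.9 0.3 1.6
  endloop
 endfacet
 facet normal 0.261 0.122 0.958
  outer loop
   vertex 3.8 1.4 5.1
   vertex 5.8 3.4 4.3
   vertex 0.1 4.6 5.7
  endloop
 endfacet
 facet normal 0.122 -0.045 0.992
  outer loop
   vertex 3.8 1.4 5.1
   vertex 0.1 4.6 5.7
   vertex 2.1 1.2 5.3
  endloop
 endfacet
 facet normal -0.337 0.934 -0.121
  outer loop
   vertex 0.9 4.5 2.7
   vertex 0.1 4.6 5.7
   vertex 4.7 5.6 0.6
  endloop
 endfacet
 facet normal -0.913 0.320 -0.254
  outer loop
   vertex 0.9 4.5 2.7
   vertex 0.2 2.9 3.2
   vertex 0.1 4.6 5.7
  endloop
 endfacet
 facet normal -0.467 -0.071 -0.882
  outer loop
   vertex 0.9 4.5 2.7
   vertex 4.7 5.6 0.6
   vertex 0.2 2.9 3.2
  endloop
 endfacet
 facet normal -0.160 -0.160 -0.974
  outer loop
   vertex 3.7 0.5 1.6
   vertex 4.7 5.6 0.6
   vertex 3.9 0.3 1.6
  endloop
 endfacet
 facet normal -0.636 -0.636 -0.437
  outer loop
   vertex 3.7 0.5 1.6
   vertex 3.9 0.3 1.6
   vertex 0.2 2.9 3.2
  endloop
 endfacet
 facet normal -0.461 -0.083 -0.884
  outer loop
   vertex 3.7 0.5 1.6
   vertex 0.2 2.9 3.2
   vertex 4.7 5.6 0.6
  endloop
 endfacet
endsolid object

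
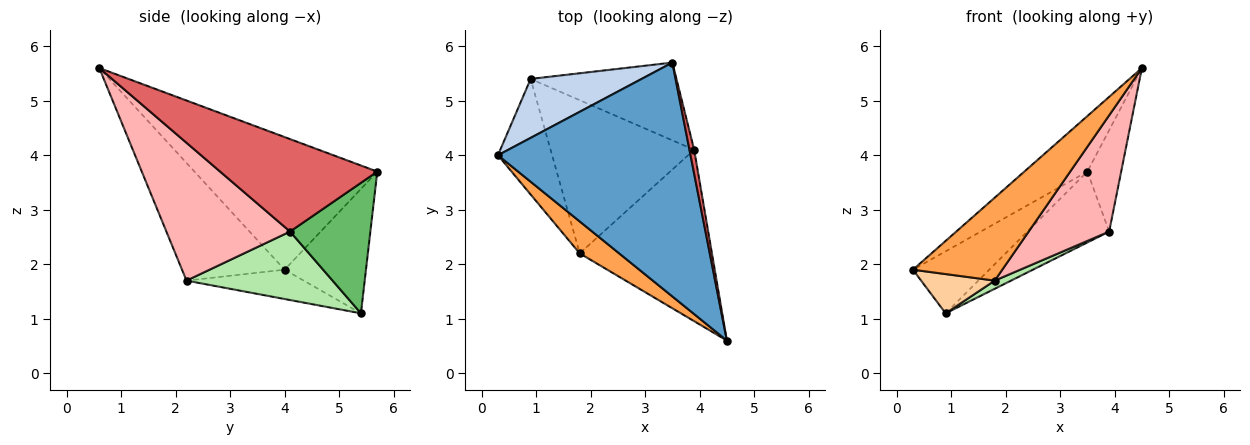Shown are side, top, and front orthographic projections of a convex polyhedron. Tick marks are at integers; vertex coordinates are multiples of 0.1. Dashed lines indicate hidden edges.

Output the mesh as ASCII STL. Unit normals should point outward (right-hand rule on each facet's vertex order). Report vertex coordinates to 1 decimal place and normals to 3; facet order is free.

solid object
 facet normal -0.557 0.192 0.808
  outer loop
   vertex 3.5 5.7 3.7
   vertex 0.3 4.0 1.9
   vertex 4.5 0.6 5.6
  endloop
 endfacet
 facet normal -0.611 0.574 0.545
  outer loop
   vertex 0.9 5.4 1.1
   vertex 0.3 4.0 1.9
   vertex 3.5 5.7 3.7
  endloop
 endfacet
 facet normal -0.731 -0.637 0.245
  outer loop
   vertex 1.8 2.2 1.7
   vertex 4.5 0.6 5.6
   vertex 0.3 4.0 1.9
  endloop
 endfacet
 facet normal -0.456 -0.286 -0.843
  outer loop
   vertex 1.8 2.2 1.7
   vertex 0.3 4.0 1.9
   vertex 0.9 5.4 1.1
  endloop
 endfacet
 facet normal 0.552 0.562 -0.616
  outer loop
   vertex 3.9 4.1 2.6
   vertex 0.9 5.4 1.1
   vertex 3.5 5.7 3.7
  endloop
 endfacet
 facet normal 0.430 -0.048 -0.902
  outer loop
   vertex 3.9 4.1 2.6
   vertex 1.8 2.2 1.7
   vertex 0.9 5.4 1.1
  endloop
 endfacet
 facet normal 0.976 0.210 0.050
  outer loop
   vertex 3.9 4.1 2.6
   vertex 3.5 5.7 3.7
   vertex 4.5 0.6 5.6
  endloop
 endfacet
 facet normal 0.653 -0.425 -0.627
  outer loop
   vertex 3.9 4.1 2.6
   vertex 4.5 0.6 5.6
   vertex 1.8 2.2 1.7
  endloop
 endfacet
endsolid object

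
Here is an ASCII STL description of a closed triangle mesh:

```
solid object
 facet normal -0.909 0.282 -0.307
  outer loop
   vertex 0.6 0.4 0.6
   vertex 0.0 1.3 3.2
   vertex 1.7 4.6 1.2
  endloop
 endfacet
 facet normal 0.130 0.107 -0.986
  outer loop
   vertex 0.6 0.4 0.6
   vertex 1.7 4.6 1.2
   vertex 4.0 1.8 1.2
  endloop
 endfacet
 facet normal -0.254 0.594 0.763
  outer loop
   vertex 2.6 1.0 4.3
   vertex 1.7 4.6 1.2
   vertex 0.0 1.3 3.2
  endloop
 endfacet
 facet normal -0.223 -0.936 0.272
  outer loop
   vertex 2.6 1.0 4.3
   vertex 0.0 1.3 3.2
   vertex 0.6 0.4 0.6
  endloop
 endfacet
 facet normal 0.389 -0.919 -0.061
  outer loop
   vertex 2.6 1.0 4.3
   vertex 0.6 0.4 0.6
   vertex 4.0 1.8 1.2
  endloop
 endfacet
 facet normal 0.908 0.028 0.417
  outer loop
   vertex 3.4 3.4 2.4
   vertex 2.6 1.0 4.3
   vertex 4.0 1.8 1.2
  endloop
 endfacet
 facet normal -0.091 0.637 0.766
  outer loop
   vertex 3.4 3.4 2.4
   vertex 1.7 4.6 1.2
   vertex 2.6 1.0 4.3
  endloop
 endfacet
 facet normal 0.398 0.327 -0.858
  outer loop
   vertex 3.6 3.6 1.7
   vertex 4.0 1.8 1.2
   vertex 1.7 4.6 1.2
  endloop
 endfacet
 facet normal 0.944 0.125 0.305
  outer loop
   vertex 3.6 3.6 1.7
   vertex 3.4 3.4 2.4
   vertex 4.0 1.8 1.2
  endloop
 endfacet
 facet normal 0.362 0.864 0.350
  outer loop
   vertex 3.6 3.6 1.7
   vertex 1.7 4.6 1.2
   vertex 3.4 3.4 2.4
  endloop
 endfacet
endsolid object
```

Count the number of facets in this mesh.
10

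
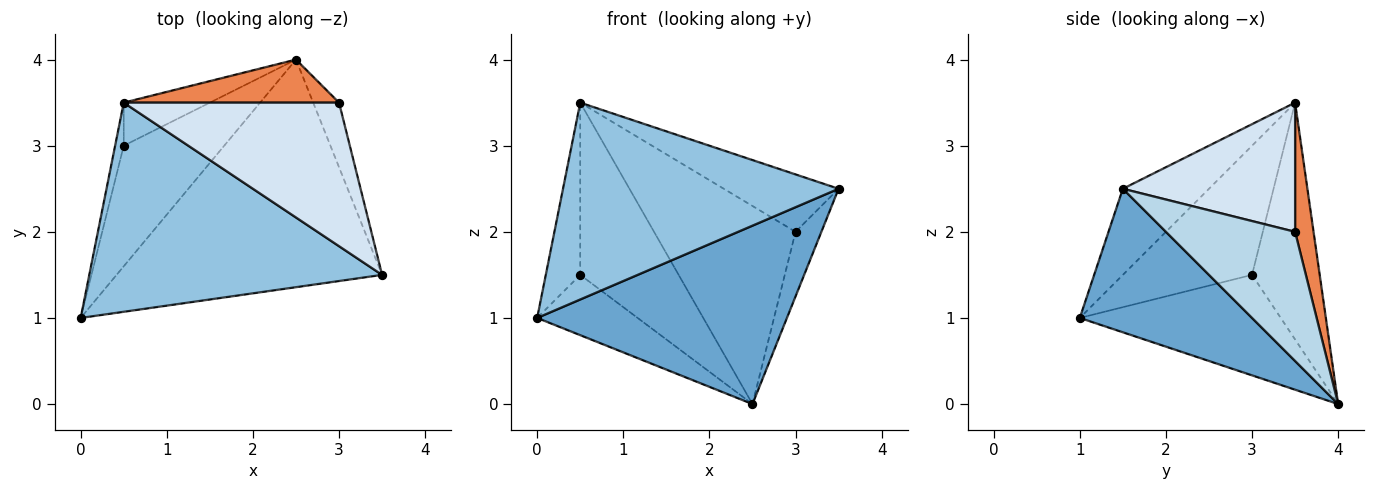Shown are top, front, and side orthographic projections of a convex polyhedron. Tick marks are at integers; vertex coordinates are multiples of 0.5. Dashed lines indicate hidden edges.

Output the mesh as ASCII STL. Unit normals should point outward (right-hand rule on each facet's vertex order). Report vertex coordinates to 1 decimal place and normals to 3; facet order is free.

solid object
 facet normal 0.391 -0.568 -0.724
  outer loop
   vertex 2.5 4.0 0.0
   vertex 3.5 1.5 2.5
   vertex 0.0 1.0 1.0
  endloop
 endfacet
 facet normal -0.209 -0.670 0.712
  outer loop
   vertex 0.5 3.5 3.5
   vertex 0.0 1.0 1.0
   vertex 3.5 1.5 2.5
  endloop
 endfacet
 facet normal 0.962 0.192 -0.192
  outer loop
   vertex 3.0 3.5 2.0
   vertex 3.5 1.5 2.5
   vertex 2.5 4.0 0.0
  endloop
 endfacet
 facet normal 0.487 0.324 0.811
  outer loop
   vertex 3.0 3.5 2.0
   vertex 0.5 3.5 3.5
   vertex 3.5 1.5 2.5
  endloop
 endfacet
 facet normal 0.126 0.969 0.211
  outer loop
   vertex 3.0 3.5 2.0
   vertex 2.5 4.0 0.0
   vertex 0.5 3.5 3.5
  endloop
 endfacet
 facet normal -0.667 0.333 -0.667
  outer loop
   vertex 0.5 3.0 1.5
   vertex 2.5 4.0 0.0
   vertex 0.0 1.0 1.0
  endloop
 endfacet
 facet normal -0.964 0.257 -0.064
  outer loop
   vertex 0.5 3.0 1.5
   vertex 0.0 1.0 1.0
   vertex 0.5 3.5 3.5
  endloop
 endfacet
 facet normal -0.555 0.807 -0.202
  outer loop
   vertex 0.5 3.0 1.5
   vertex 0.5 3.5 3.5
   vertex 2.5 4.0 0.0
  endloop
 endfacet
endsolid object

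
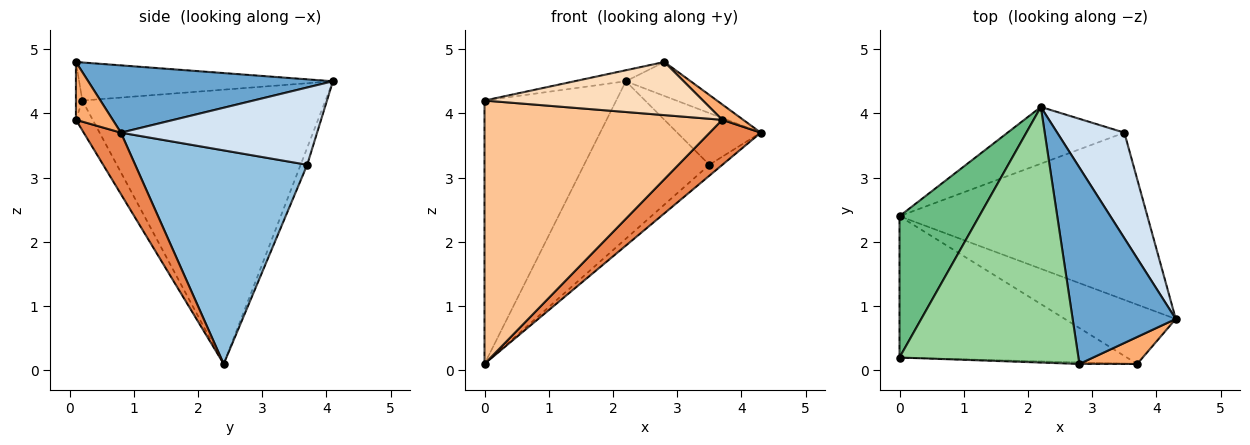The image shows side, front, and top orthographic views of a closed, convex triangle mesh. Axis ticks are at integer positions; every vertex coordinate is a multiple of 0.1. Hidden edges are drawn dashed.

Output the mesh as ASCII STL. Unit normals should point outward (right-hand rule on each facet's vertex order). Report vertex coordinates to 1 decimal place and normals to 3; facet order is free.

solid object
 facet normal 0.541 0.143 0.829
  outer loop
   vertex 2.8 0.1 4.8
   vertex 4.3 0.8 3.7
   vertex 2.2 4.1 4.5
  endloop
 endfacet
 facet normal 0.652 0.049 -0.757
  outer loop
   vertex 3.5 3.7 3.2
   vertex 4.3 0.8 3.7
   vertex 0.0 2.4 0.1
  endloop
 endfacet
 facet normal -0.049 0.940 -0.338
  outer loop
   vertex 3.5 3.7 3.2
   vertex 0.0 2.4 0.1
   vertex 2.2 4.1 4.5
  endloop
 endfacet
 facet normal 0.719 0.306 0.624
  outer loop
   vertex 3.5 3.7 3.2
   vertex 2.2 4.1 4.5
   vertex 4.3 0.8 3.7
  endloop
 endfacet
 facet normal 0.404 -0.554 -0.728
  outer loop
   vertex 3.7 0.1 3.9
   vertex 0.0 2.4 0.1
   vertex 4.3 0.8 3.7
  endloop
 endfacet
 facet normal 0.656 -0.375 0.656
  outer loop
   vertex 3.7 0.1 3.9
   vertex 4.3 0.8 3.7
   vertex 2.8 0.1 4.8
  endloop
 endfacet
 facet normal -0.062 -0.879 -0.472
  outer loop
   vertex 0.0 0.2 4.2
   vertex 0.0 2.4 0.1
   vertex 3.7 0.1 3.9
  endloop
 endfacet
 facet normal -0.029 -0.999 -0.029
  outer loop
   vertex 0.0 0.2 4.2
   vertex 3.7 0.1 3.9
   vertex 2.8 0.1 4.8
  endloop
 endfacet
 facet normal -0.852 0.461 0.248
  outer loop
   vertex 0.0 0.2 4.2
   vertex 2.2 4.1 4.5
   vertex 0.0 2.4 0.1
  endloop
 endfacet
 facet normal -0.208 0.042 0.977
  outer loop
   vertex 0.0 0.2 4.2
   vertex 2.8 0.1 4.8
   vertex 2.2 4.1 4.5
  endloop
 endfacet
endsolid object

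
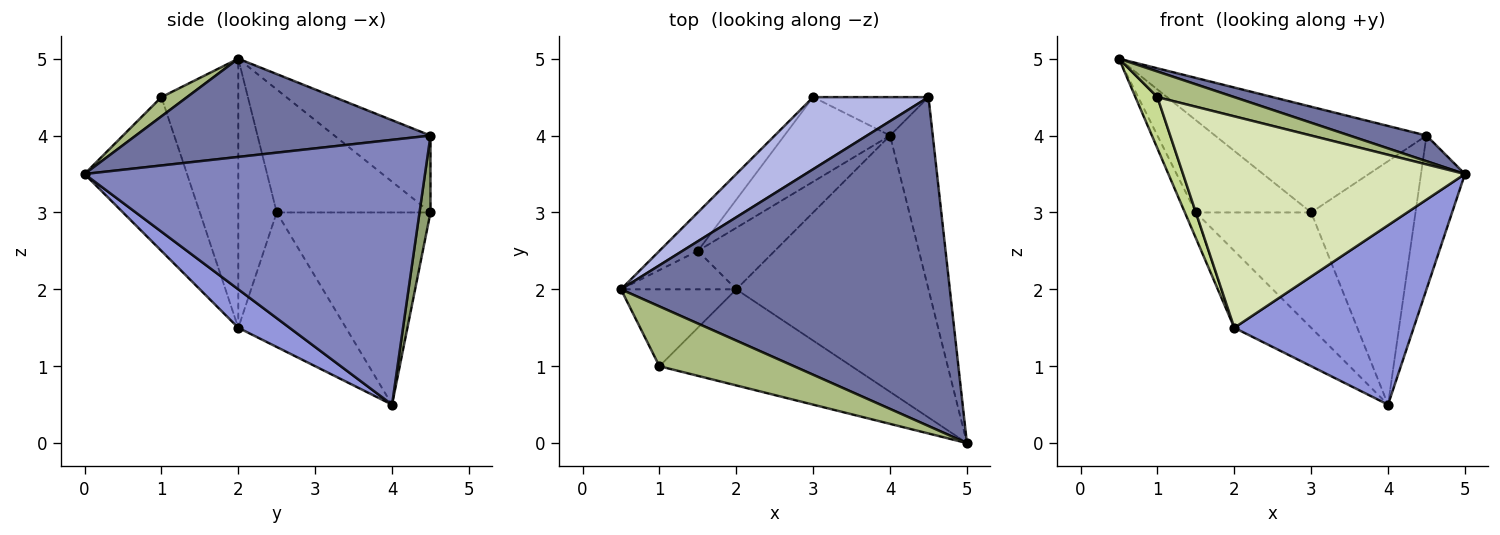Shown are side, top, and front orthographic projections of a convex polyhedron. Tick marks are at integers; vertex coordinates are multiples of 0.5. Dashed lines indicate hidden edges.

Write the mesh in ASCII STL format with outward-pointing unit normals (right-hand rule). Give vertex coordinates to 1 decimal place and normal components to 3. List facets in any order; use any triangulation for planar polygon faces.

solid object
 facet normal 0.285 -0.074 0.956
  outer loop
   vertex 4.5 4.5 4.0
   vertex 0.5 2.0 5.0
   vertex 5.0 0.0 3.5
  endloop
 endfacet
 facet normal 0.979 0.126 -0.158
  outer loop
   vertex 4.0 4.0 0.5
   vertex 4.5 4.5 4.0
   vertex 5.0 0.0 3.5
  endloop
 endfacet
 facet normal 0.162 -0.566 -0.808
  outer loop
   vertex 2.0 2.0 1.5
   vertex 4.0 4.0 0.5
   vertex 5.0 0.0 3.5
  endloop
 endfacet
 facet normal -0.352 0.773 0.527
  outer loop
   vertex 3.0 4.5 3.0
   vertex 0.5 2.0 5.0
   vertex 4.5 4.5 4.0
  endloop
 endfacet
 facet normal 0.103 0.982 -0.155
  outer loop
   vertex 3.0 4.5 3.0
   vertex 4.5 4.5 4.0
   vertex 4.0 4.0 0.5
  endloop
 endfacet
 facet normal 0.130 -0.391 0.911
  outer loop
   vertex 1.0 1.0 4.5
   vertex 5.0 0.0 3.5
   vertex 0.5 2.0 5.0
  endloop
 endfacet
 facet normal -0.889 -0.254 -0.381
  outer loop
   vertex 1.0 1.0 4.5
   vertex 0.5 2.0 5.0
   vertex 2.0 2.0 1.5
  endloop
 endfacet
 facet normal -0.314 -0.864 -0.393
  outer loop
   vertex 1.0 1.0 4.5
   vertex 2.0 2.0 1.5
   vertex 5.0 0.0 3.5
  endloop
 endfacet
 facet normal -0.738 0.527 -0.422
  outer loop
   vertex 1.5 2.5 3.0
   vertex 4.0 4.0 0.5
   vertex 2.0 2.0 1.5
  endloop
 endfacet
 facet normal -0.732 0.549 -0.403
  outer loop
   vertex 1.5 2.5 3.0
   vertex 3.0 4.5 3.0
   vertex 4.0 4.0 0.5
  endloop
 endfacet
 facet normal -0.889 0.254 -0.381
  outer loop
   vertex 1.5 2.5 3.0
   vertex 2.0 2.0 1.5
   vertex 0.5 2.0 5.0
  endloop
 endfacet
 facet normal -0.776 0.582 -0.243
  outer loop
   vertex 1.5 2.5 3.0
   vertex 0.5 2.0 5.0
   vertex 3.0 4.5 3.0
  endloop
 endfacet
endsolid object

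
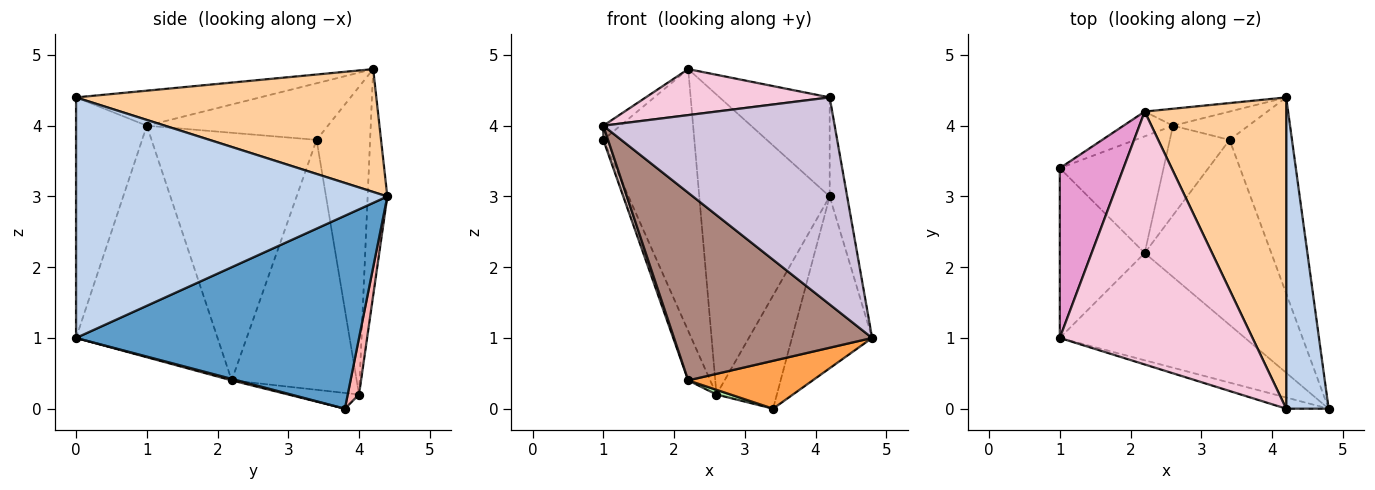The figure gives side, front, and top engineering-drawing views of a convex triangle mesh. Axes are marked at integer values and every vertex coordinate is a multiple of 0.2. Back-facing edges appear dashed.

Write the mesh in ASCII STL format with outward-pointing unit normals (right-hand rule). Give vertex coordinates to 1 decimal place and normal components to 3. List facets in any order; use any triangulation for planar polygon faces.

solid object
 facet normal 0.919 0.260 -0.297
  outer loop
   vertex 3.4 3.8 0.0
   vertex 4.2 4.4 3.0
   vertex 4.8 0.0 1.0
  endloop
 endfacet
 facet normal 0.983 0.055 0.174
  outer loop
   vertex 4.2 0.0 4.4
   vertex 4.8 0.0 1.0
   vertex 4.2 4.4 3.0
  endloop
 endfacet
 facet normal 0.011 -0.251 -0.968
  outer loop
   vertex 2.2 2.2 0.4
   vertex 3.4 3.8 0.0
   vertex 4.8 0.0 1.0
  endloop
 endfacet
 facet normal 0.637 0.234 0.734
  outer loop
   vertex 2.2 4.2 4.8
   vertex 4.2 0.0 4.4
   vertex 4.2 4.4 3.0
  endloop
 endfacet
 facet normal -0.912 0.161 -0.378
  outer loop
   vertex 2.6 4.0 0.2
   vertex 2.2 2.2 0.4
   vertex 1.0 3.4 3.8
  endloop
 endfacet
 facet normal -0.254 -0.051 -0.966
  outer loop
   vertex 2.6 4.0 0.2
   vertex 3.4 3.8 0.0
   vertex 2.2 2.2 0.4
  endloop
 endfacet
 facet normal -0.505 0.859 -0.081
  outer loop
   vertex 2.6 4.0 0.2
   vertex 1.0 3.4 3.8
   vertex 2.2 4.2 4.8
  endloop
 endfacet
 facet normal 0.179 0.954 -0.239
  outer loop
   vertex 2.6 4.0 0.2
   vertex 4.2 4.4 3.0
   vertex 3.4 3.8 0.0
  endloop
 endfacet
 facet normal -0.149 0.987 -0.056
  outer loop
   vertex 2.6 4.0 0.2
   vertex 2.2 4.2 4.8
   vertex 4.2 4.4 3.0
  endloop
 endfacet
 facet normal -0.292 -0.955 -0.052
  outer loop
   vertex 1.0 1.0 4.0
   vertex 4.8 0.0 1.0
   vertex 4.2 0.0 4.4
  endloop
 endfacet
 facet normal -0.527 -0.738 -0.422
  outer loop
   vertex 1.0 1.0 4.0
   vertex 2.2 2.2 0.4
   vertex 4.8 0.0 1.0
  endloop
 endfacet
 facet normal -0.946 -0.027 -0.324
  outer loop
   vertex 1.0 1.0 4.0
   vertex 1.0 3.4 3.8
   vertex 2.2 2.2 0.4
  endloop
 endfacet
 facet normal -0.663 0.062 0.746
  outer loop
   vertex 1.0 1.0 4.0
   vertex 2.2 4.2 4.8
   vertex 1.0 3.4 3.8
  endloop
 endfacet
 facet normal -0.176 -0.176 0.968
  outer loop
   vertex 1.0 1.0 4.0
   vertex 4.2 0.0 4.4
   vertex 2.2 4.2 4.8
  endloop
 endfacet
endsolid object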